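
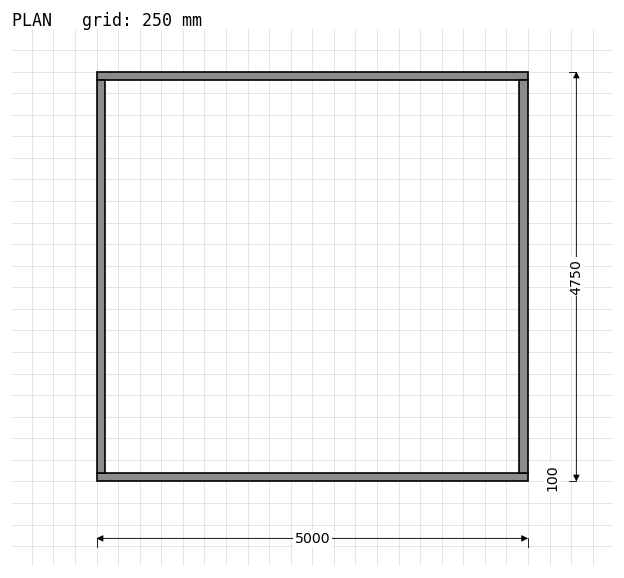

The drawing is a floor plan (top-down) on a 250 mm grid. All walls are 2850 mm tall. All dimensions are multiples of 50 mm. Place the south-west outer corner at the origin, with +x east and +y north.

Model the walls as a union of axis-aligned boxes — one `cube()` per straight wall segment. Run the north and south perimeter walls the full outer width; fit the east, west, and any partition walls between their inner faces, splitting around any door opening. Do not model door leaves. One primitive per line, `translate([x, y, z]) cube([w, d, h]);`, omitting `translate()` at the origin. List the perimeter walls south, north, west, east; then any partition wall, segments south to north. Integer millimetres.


cube([5000, 100, 2850]);
translate([0, 4650, 0]) cube([5000, 100, 2850]);
translate([0, 100, 0]) cube([100, 4550, 2850]);
translate([4900, 100, 0]) cube([100, 4550, 2850]);


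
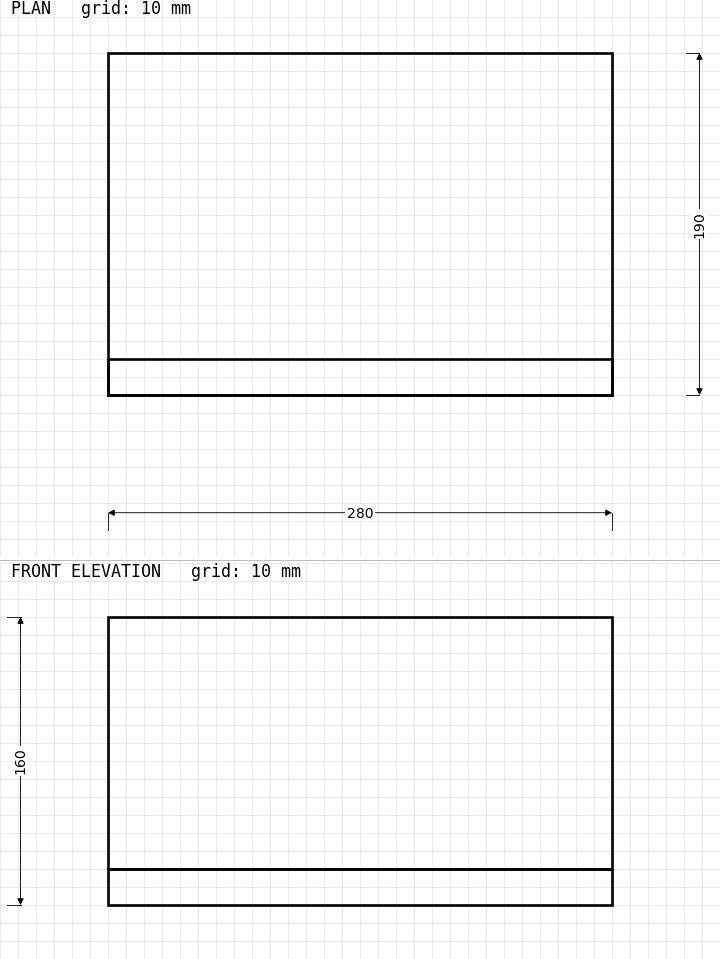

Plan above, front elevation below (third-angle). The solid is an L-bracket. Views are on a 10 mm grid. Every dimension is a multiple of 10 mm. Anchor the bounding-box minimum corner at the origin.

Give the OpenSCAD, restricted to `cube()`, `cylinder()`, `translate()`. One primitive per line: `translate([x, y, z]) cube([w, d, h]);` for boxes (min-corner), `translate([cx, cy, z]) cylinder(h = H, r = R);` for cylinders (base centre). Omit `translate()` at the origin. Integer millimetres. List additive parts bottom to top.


cube([280, 190, 20]);
translate([0, 0, 20]) cube([280, 20, 140]);


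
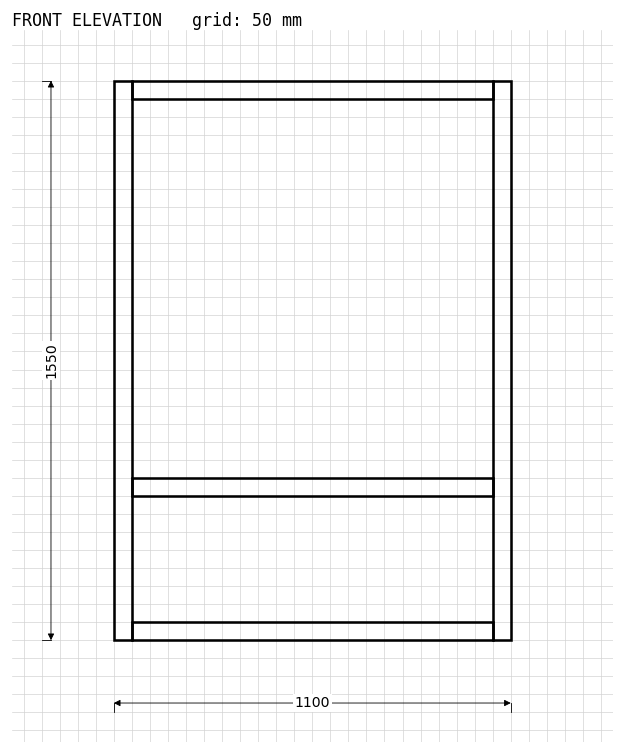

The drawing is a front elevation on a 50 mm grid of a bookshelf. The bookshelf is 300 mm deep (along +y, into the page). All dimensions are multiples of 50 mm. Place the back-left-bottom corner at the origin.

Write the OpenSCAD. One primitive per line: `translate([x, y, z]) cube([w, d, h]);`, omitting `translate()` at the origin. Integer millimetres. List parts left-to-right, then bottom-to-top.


cube([50, 300, 1550]);
translate([50, 0, 0]) cube([1000, 300, 50]);
translate([50, 0, 400]) cube([1000, 300, 50]);
translate([50, 0, 1500]) cube([1000, 300, 50]);
translate([1050, 0, 0]) cube([50, 300, 1550]);


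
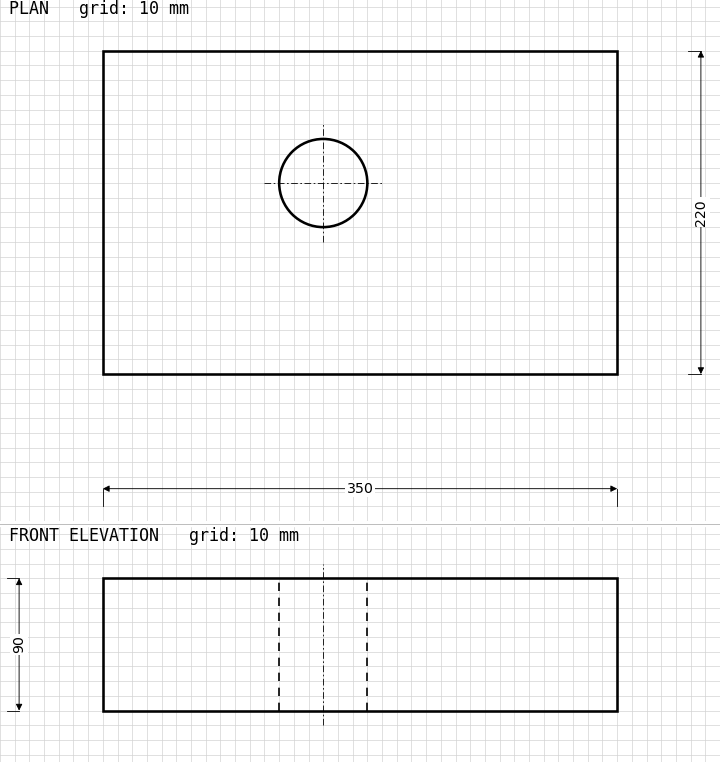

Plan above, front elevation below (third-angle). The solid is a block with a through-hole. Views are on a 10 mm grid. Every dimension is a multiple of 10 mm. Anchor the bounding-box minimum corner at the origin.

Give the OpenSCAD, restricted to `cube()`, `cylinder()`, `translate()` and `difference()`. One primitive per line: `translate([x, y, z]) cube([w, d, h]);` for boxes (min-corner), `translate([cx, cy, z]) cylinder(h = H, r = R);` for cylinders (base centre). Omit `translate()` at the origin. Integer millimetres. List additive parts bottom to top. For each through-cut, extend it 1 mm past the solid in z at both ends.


difference() {
  cube([350, 220, 90]);
  translate([150, 130, -1]) cylinder(h = 92, r = 30);
}


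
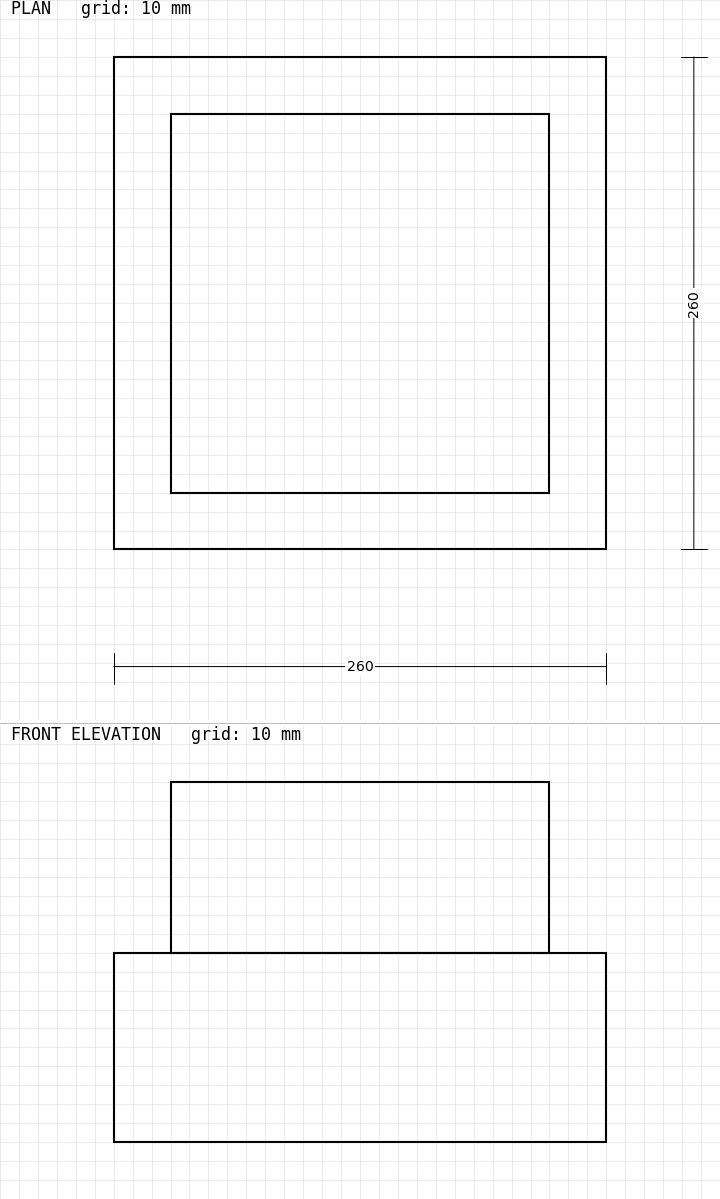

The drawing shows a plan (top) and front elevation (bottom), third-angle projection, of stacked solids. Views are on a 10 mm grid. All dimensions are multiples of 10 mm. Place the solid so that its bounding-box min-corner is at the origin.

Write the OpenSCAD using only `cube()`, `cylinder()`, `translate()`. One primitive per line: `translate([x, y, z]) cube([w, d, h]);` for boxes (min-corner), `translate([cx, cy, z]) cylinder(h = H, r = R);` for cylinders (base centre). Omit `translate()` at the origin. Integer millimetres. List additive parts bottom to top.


cube([260, 260, 100]);
translate([30, 30, 100]) cube([200, 200, 90]);


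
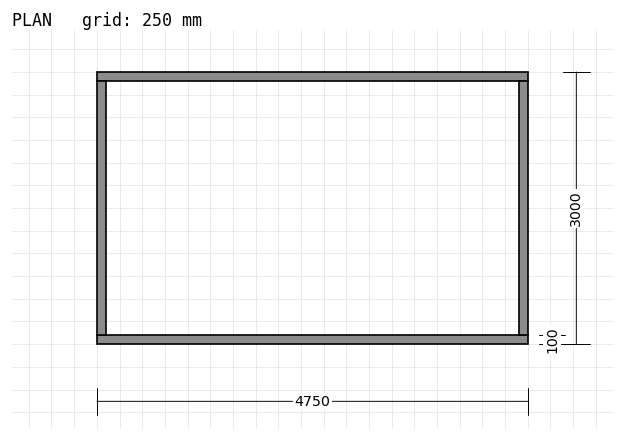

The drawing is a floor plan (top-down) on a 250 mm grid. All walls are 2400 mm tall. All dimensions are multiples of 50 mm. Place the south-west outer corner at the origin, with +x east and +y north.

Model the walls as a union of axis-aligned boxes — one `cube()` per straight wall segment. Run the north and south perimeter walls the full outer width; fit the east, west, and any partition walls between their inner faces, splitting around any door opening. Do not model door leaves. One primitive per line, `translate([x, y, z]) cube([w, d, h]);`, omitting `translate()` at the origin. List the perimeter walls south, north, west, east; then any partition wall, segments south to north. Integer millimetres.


cube([4750, 100, 2400]);
translate([0, 2900, 0]) cube([4750, 100, 2400]);
translate([0, 100, 0]) cube([100, 2800, 2400]);
translate([4650, 100, 0]) cube([100, 2800, 2400]);


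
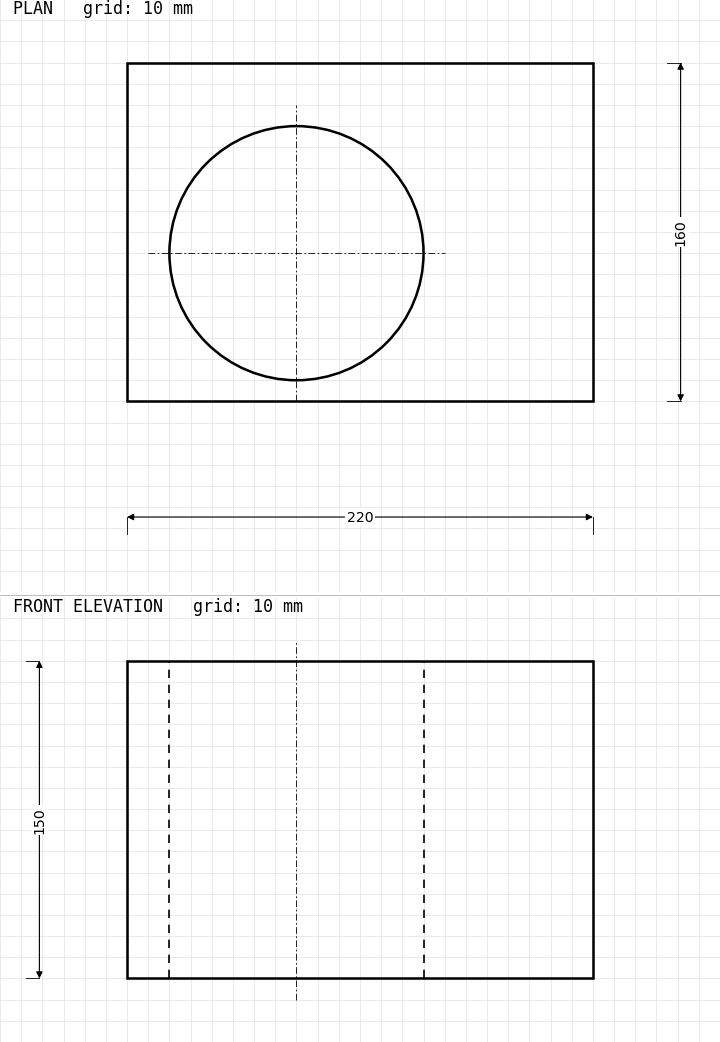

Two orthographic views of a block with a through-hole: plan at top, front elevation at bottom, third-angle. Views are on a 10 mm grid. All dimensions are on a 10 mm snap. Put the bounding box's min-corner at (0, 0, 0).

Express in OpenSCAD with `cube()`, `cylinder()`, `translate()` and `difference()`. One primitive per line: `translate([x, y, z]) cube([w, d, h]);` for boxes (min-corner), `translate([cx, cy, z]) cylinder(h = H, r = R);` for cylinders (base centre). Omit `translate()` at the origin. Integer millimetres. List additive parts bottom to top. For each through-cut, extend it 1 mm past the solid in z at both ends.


difference() {
  cube([220, 160, 150]);
  translate([80, 70, -1]) cylinder(h = 152, r = 60);
}


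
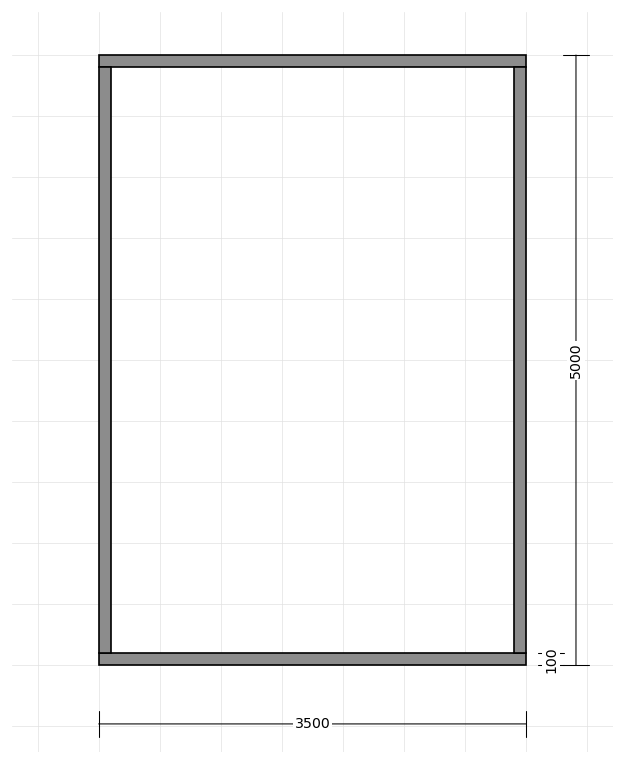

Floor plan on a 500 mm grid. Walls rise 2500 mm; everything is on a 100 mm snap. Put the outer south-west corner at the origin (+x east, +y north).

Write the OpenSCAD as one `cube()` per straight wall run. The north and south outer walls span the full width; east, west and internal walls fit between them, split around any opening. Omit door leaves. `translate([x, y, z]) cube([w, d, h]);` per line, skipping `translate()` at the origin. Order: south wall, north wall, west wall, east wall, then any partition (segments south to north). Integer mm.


cube([3500, 100, 2500]);
translate([0, 4900, 0]) cube([3500, 100, 2500]);
translate([0, 100, 0]) cube([100, 4800, 2500]);
translate([3400, 100, 0]) cube([100, 4800, 2500]);


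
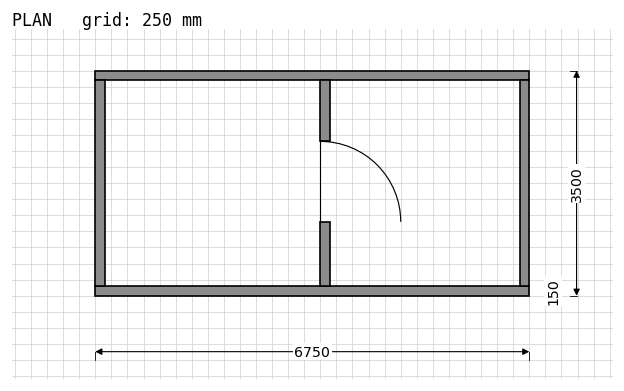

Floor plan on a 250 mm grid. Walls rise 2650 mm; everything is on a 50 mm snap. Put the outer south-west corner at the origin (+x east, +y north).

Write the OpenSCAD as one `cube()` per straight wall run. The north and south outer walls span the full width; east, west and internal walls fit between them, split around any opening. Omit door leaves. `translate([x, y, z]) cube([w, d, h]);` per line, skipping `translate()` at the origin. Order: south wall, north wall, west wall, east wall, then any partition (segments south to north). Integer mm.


cube([6750, 150, 2650]);
translate([0, 3350, 0]) cube([6750, 150, 2650]);
translate([0, 150, 0]) cube([150, 3200, 2650]);
translate([6600, 150, 0]) cube([150, 3200, 2650]);
translate([3500, 150, 0]) cube([150, 1000, 2650]);
translate([3500, 2400, 0]) cube([150, 950, 2650]);


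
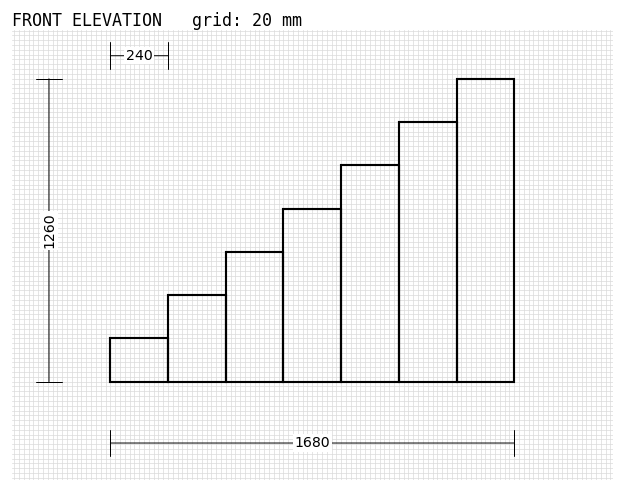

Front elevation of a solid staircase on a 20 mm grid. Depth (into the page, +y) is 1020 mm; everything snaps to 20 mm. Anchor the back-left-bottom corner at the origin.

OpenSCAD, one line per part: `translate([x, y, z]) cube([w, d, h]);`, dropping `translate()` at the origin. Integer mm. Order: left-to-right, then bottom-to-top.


cube([240, 1020, 180]);
translate([240, 0, 0]) cube([240, 1020, 360]);
translate([480, 0, 0]) cube([240, 1020, 540]);
translate([720, 0, 0]) cube([240, 1020, 720]);
translate([960, 0, 0]) cube([240, 1020, 900]);
translate([1200, 0, 0]) cube([240, 1020, 1080]);
translate([1440, 0, 0]) cube([240, 1020, 1260]);


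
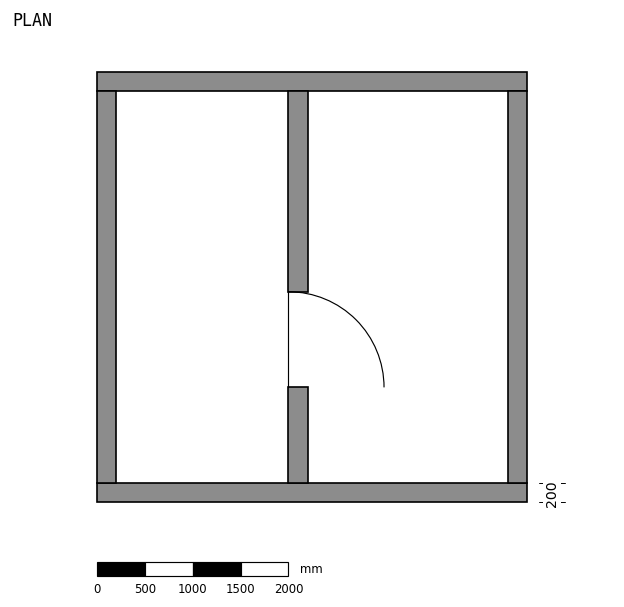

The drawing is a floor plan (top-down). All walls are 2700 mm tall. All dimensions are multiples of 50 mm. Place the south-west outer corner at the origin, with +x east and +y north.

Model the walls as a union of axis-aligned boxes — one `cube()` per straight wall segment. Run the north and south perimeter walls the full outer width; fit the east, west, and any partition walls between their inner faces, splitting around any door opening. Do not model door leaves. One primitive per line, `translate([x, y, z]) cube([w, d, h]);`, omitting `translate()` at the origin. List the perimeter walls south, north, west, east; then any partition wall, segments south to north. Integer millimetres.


cube([4500, 200, 2700]);
translate([0, 4300, 0]) cube([4500, 200, 2700]);
translate([0, 200, 0]) cube([200, 4100, 2700]);
translate([4300, 200, 0]) cube([200, 4100, 2700]);
translate([2000, 200, 0]) cube([200, 1000, 2700]);
translate([2000, 2200, 0]) cube([200, 2100, 2700]);


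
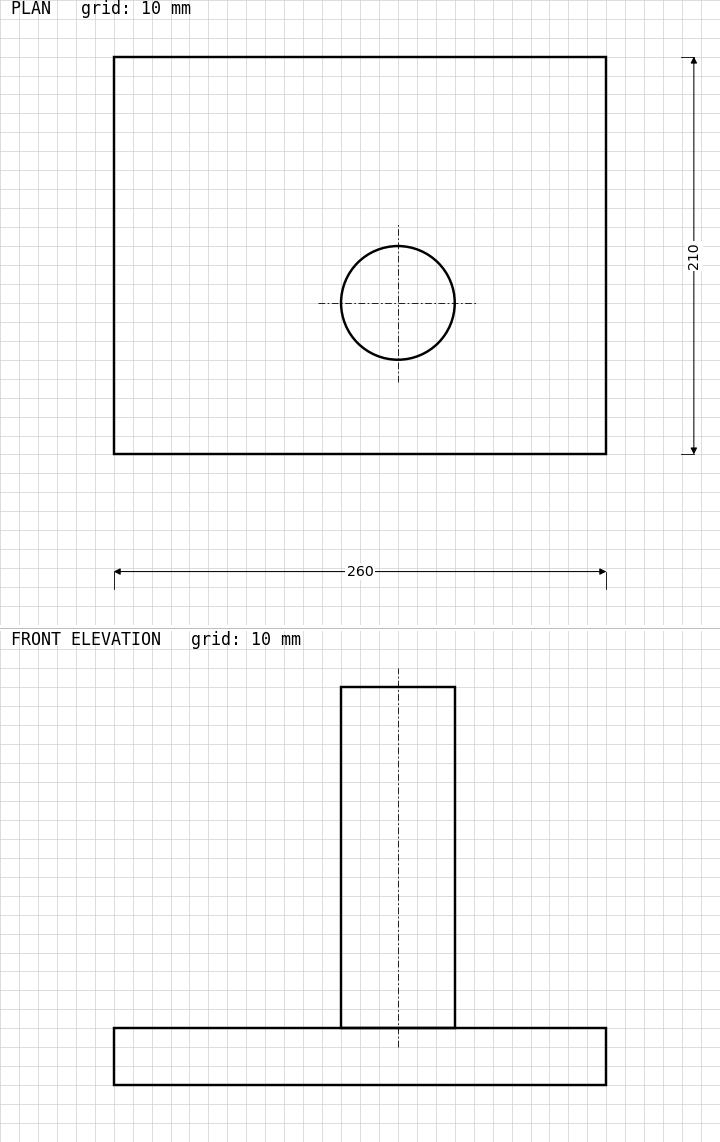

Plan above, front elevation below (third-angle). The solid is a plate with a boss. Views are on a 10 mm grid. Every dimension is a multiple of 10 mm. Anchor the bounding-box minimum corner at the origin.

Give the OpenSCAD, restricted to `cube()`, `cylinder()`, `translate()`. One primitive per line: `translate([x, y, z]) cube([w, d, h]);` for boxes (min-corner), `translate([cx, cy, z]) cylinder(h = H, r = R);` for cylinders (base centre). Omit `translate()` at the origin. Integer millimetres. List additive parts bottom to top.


cube([260, 210, 30]);
translate([150, 80, 30]) cylinder(h = 180, r = 30);


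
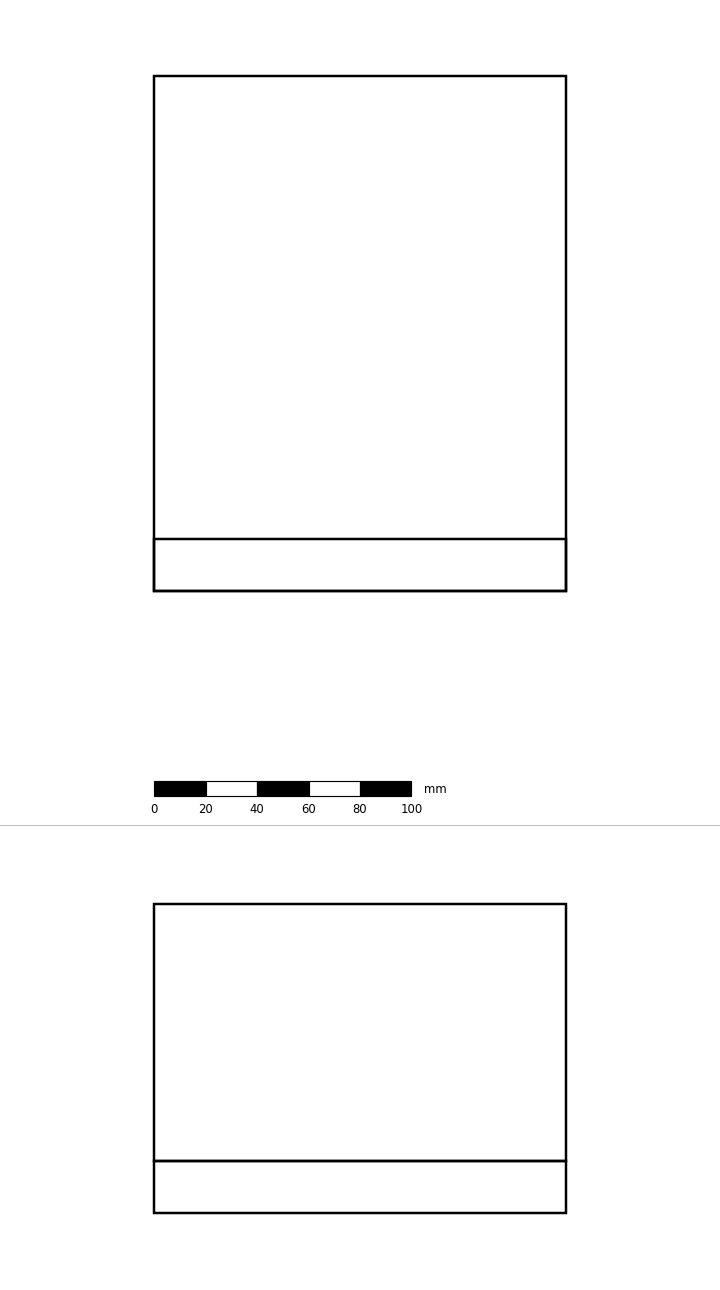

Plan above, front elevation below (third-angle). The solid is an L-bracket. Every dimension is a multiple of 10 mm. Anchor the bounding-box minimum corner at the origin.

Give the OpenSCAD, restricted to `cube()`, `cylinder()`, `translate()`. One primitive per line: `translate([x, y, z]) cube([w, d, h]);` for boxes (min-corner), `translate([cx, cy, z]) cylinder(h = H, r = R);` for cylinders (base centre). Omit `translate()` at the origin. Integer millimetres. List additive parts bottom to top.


cube([160, 200, 20]);
translate([0, 0, 20]) cube([160, 20, 100]);


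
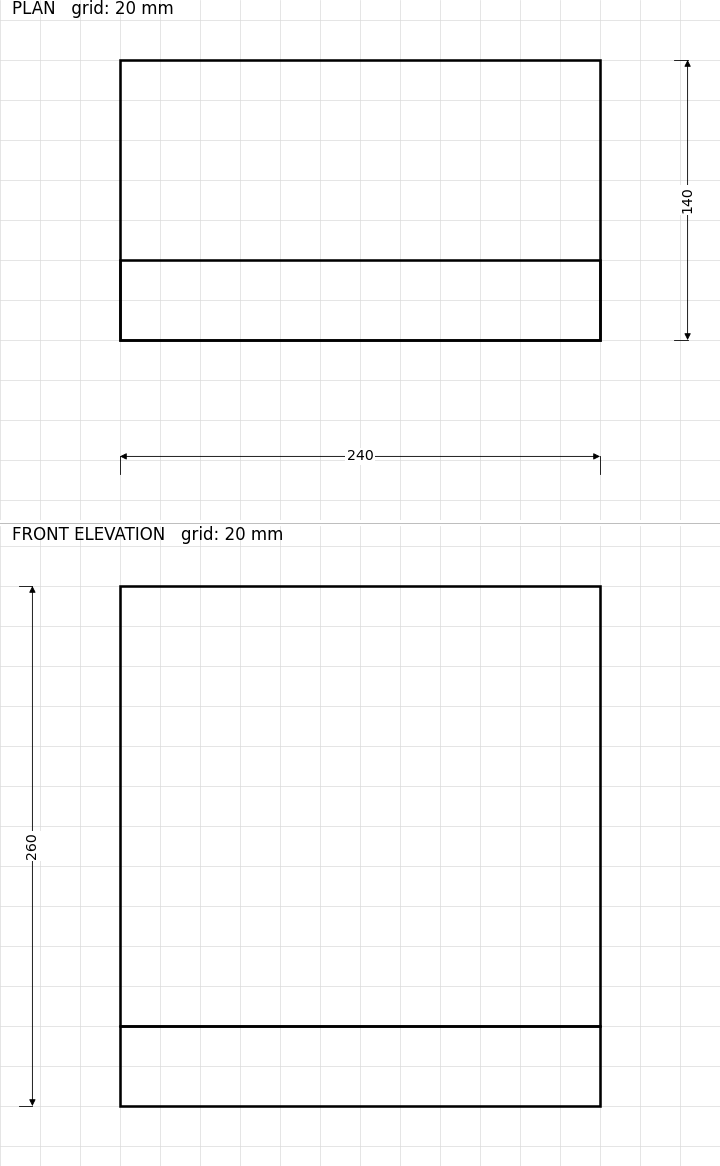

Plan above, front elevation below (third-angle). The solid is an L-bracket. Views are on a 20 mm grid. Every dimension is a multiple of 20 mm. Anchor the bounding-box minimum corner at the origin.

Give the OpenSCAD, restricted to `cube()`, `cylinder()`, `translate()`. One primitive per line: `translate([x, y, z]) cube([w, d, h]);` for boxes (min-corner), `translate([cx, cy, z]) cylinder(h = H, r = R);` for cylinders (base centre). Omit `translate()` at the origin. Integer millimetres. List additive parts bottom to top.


cube([240, 140, 40]);
translate([0, 0, 40]) cube([240, 40, 220]);


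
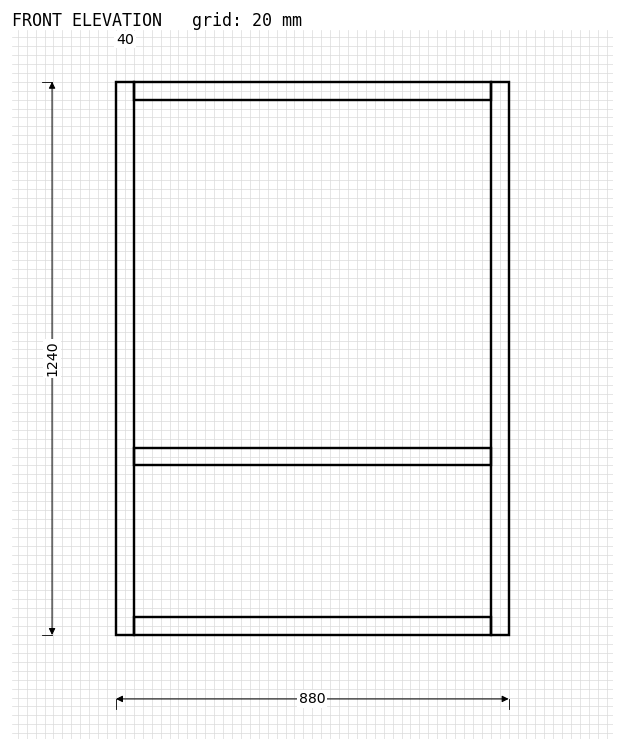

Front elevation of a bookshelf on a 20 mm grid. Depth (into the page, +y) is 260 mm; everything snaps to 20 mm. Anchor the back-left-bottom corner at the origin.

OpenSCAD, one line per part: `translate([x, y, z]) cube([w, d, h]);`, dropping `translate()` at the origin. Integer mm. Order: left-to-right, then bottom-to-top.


cube([40, 260, 1240]);
translate([40, 0, 0]) cube([800, 260, 40]);
translate([40, 0, 380]) cube([800, 260, 40]);
translate([40, 0, 1200]) cube([800, 260, 40]);
translate([840, 0, 0]) cube([40, 260, 1240]);


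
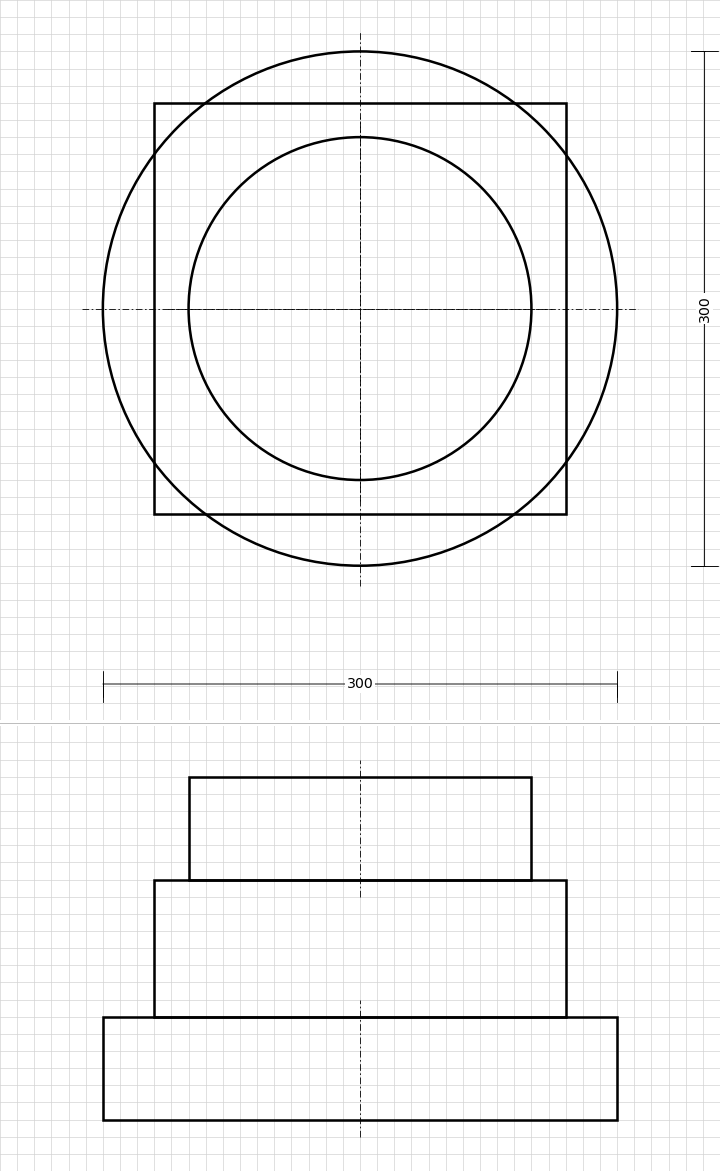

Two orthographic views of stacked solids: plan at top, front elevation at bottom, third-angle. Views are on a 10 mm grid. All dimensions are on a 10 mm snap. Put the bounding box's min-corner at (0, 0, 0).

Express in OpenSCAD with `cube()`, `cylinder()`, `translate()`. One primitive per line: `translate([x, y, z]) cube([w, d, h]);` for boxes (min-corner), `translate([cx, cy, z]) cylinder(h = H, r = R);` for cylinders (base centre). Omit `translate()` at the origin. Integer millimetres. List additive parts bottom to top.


translate([150, 150, 0]) cylinder(h = 60, r = 150);
translate([30, 30, 60]) cube([240, 240, 80]);
translate([150, 150, 140]) cylinder(h = 60, r = 100);


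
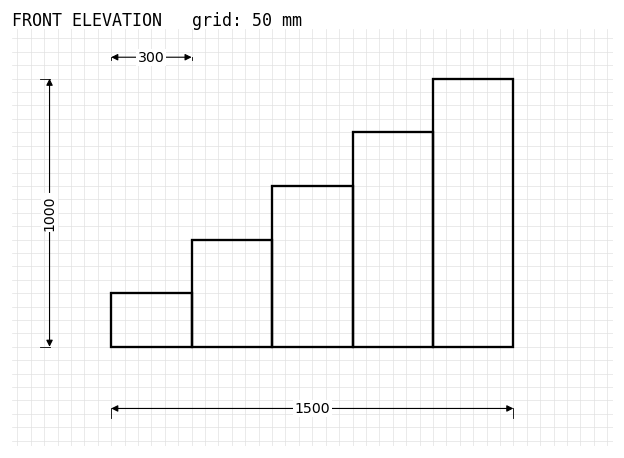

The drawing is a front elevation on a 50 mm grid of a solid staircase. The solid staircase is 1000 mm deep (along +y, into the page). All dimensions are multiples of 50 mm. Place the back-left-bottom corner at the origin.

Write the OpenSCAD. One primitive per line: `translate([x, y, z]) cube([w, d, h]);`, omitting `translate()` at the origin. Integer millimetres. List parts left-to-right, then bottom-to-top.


cube([300, 1000, 200]);
translate([300, 0, 0]) cube([300, 1000, 400]);
translate([600, 0, 0]) cube([300, 1000, 600]);
translate([900, 0, 0]) cube([300, 1000, 800]);
translate([1200, 0, 0]) cube([300, 1000, 1000]);


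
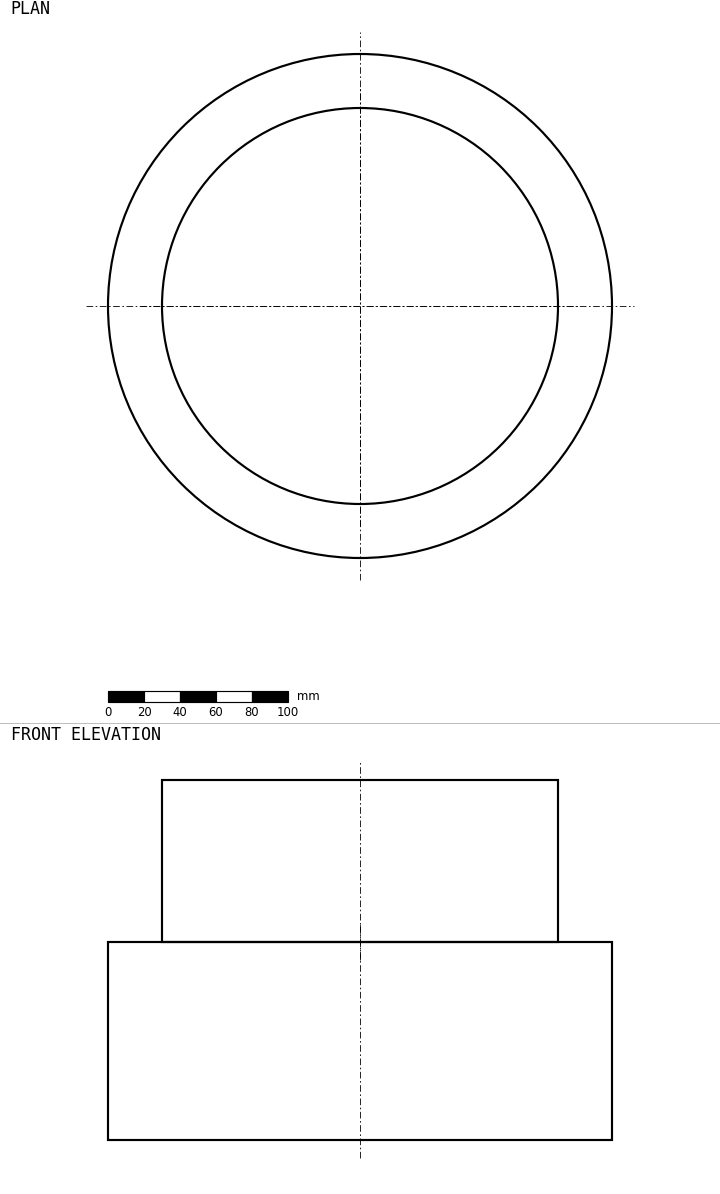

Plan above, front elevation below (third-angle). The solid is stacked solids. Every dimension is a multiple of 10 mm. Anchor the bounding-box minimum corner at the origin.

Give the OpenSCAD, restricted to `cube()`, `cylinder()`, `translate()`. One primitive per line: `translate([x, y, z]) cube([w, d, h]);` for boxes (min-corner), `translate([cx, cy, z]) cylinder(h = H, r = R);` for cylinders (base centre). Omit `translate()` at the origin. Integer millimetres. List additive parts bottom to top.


translate([140, 140, 0]) cylinder(h = 110, r = 140);
translate([140, 140, 110]) cylinder(h = 90, r = 110);


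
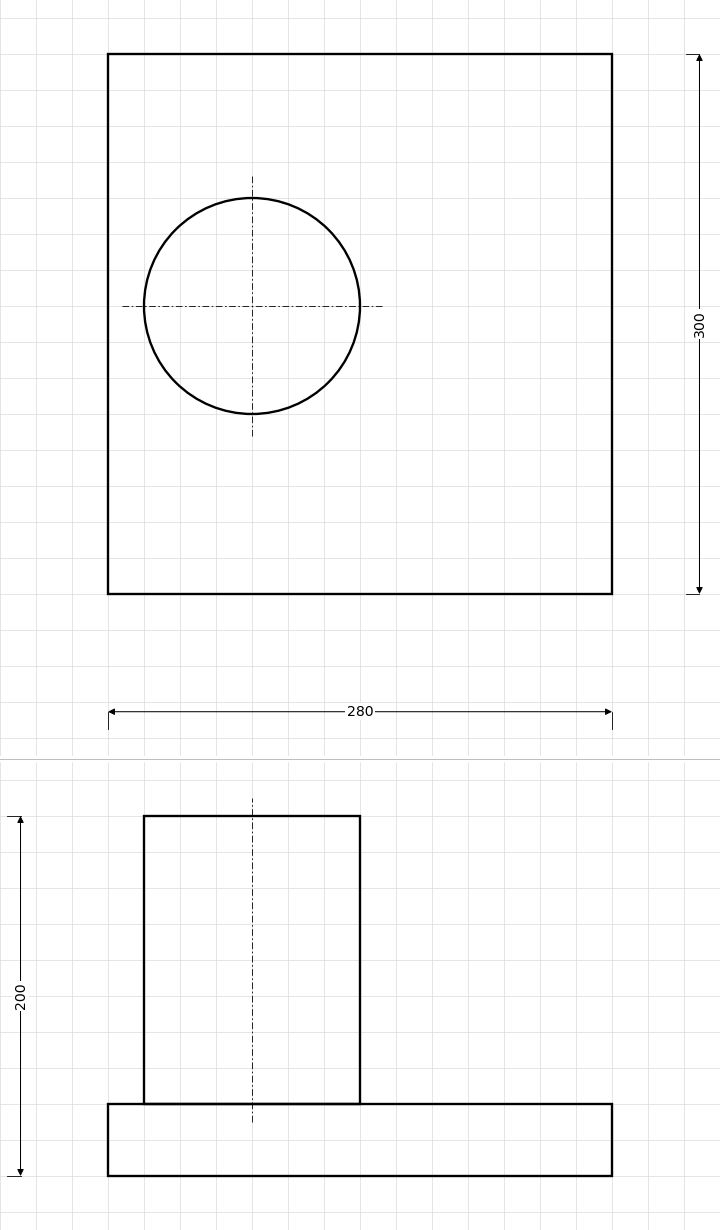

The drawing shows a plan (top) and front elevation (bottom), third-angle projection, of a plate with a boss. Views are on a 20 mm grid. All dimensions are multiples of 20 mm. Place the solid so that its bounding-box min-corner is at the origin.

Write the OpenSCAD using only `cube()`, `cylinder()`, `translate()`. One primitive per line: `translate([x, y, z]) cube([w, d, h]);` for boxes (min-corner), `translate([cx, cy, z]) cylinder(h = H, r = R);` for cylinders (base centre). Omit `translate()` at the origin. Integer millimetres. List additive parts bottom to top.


cube([280, 300, 40]);
translate([80, 160, 40]) cylinder(h = 160, r = 60);


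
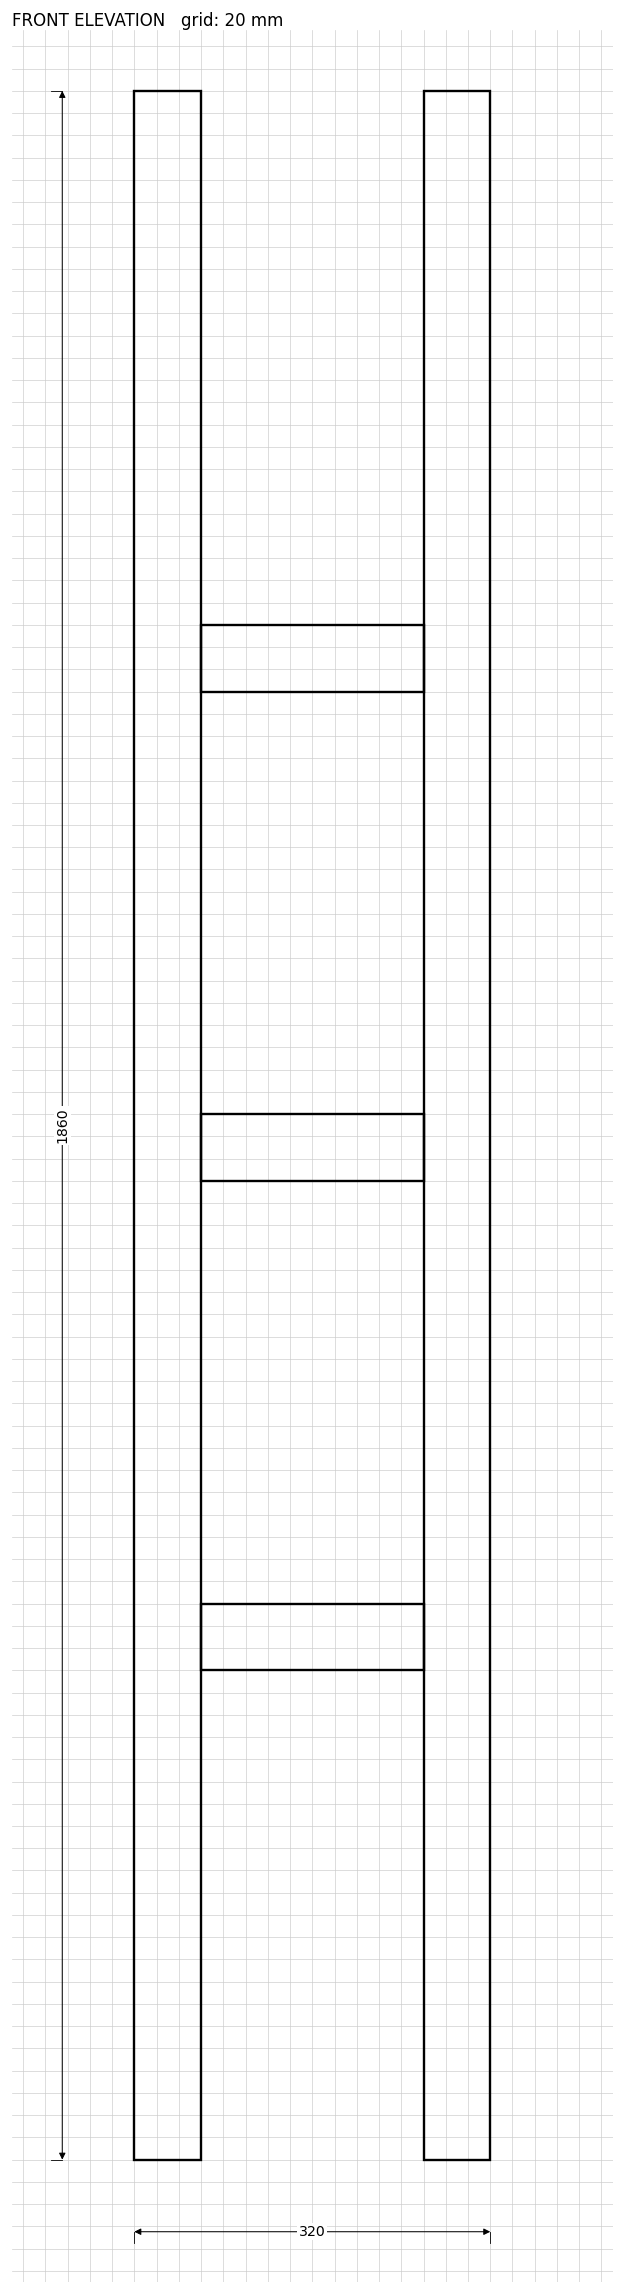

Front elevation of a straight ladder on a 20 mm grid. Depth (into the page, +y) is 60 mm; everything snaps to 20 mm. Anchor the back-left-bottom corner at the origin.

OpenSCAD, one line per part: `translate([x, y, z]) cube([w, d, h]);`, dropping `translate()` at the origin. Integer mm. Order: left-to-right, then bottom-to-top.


cube([60, 60, 1860]);
translate([60, 0, 440]) cube([200, 60, 60]);
translate([60, 0, 880]) cube([200, 60, 60]);
translate([60, 0, 1320]) cube([200, 60, 60]);
translate([260, 0, 0]) cube([60, 60, 1860]);


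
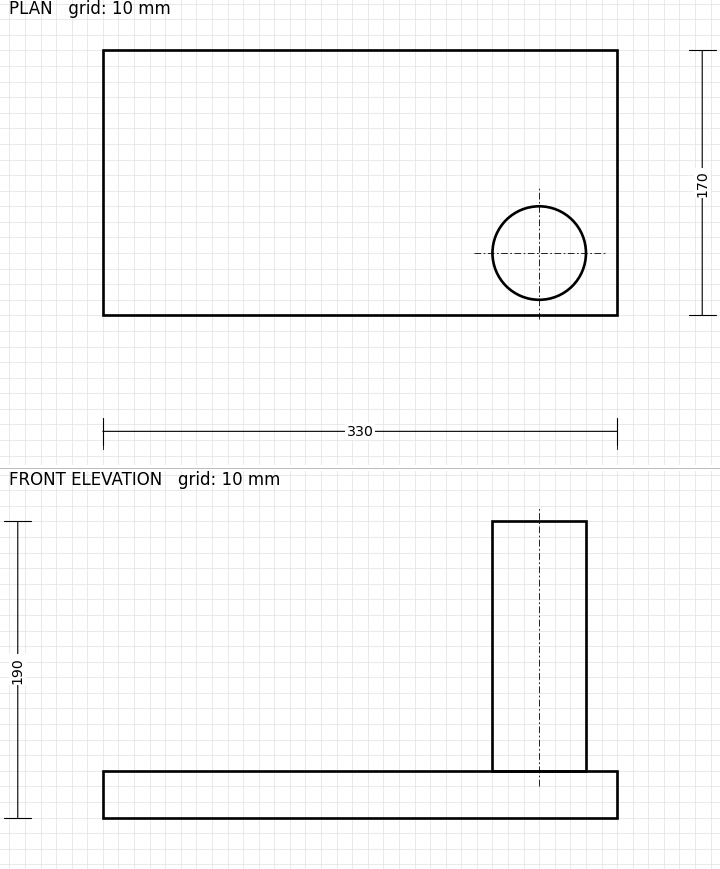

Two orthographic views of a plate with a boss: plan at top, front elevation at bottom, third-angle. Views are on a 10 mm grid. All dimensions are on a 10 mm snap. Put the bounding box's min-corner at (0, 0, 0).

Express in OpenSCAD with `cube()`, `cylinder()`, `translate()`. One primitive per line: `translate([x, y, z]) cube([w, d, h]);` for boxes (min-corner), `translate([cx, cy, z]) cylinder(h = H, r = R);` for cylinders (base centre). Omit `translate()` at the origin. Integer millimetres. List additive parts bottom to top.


cube([330, 170, 30]);
translate([280, 40, 30]) cylinder(h = 160, r = 30);


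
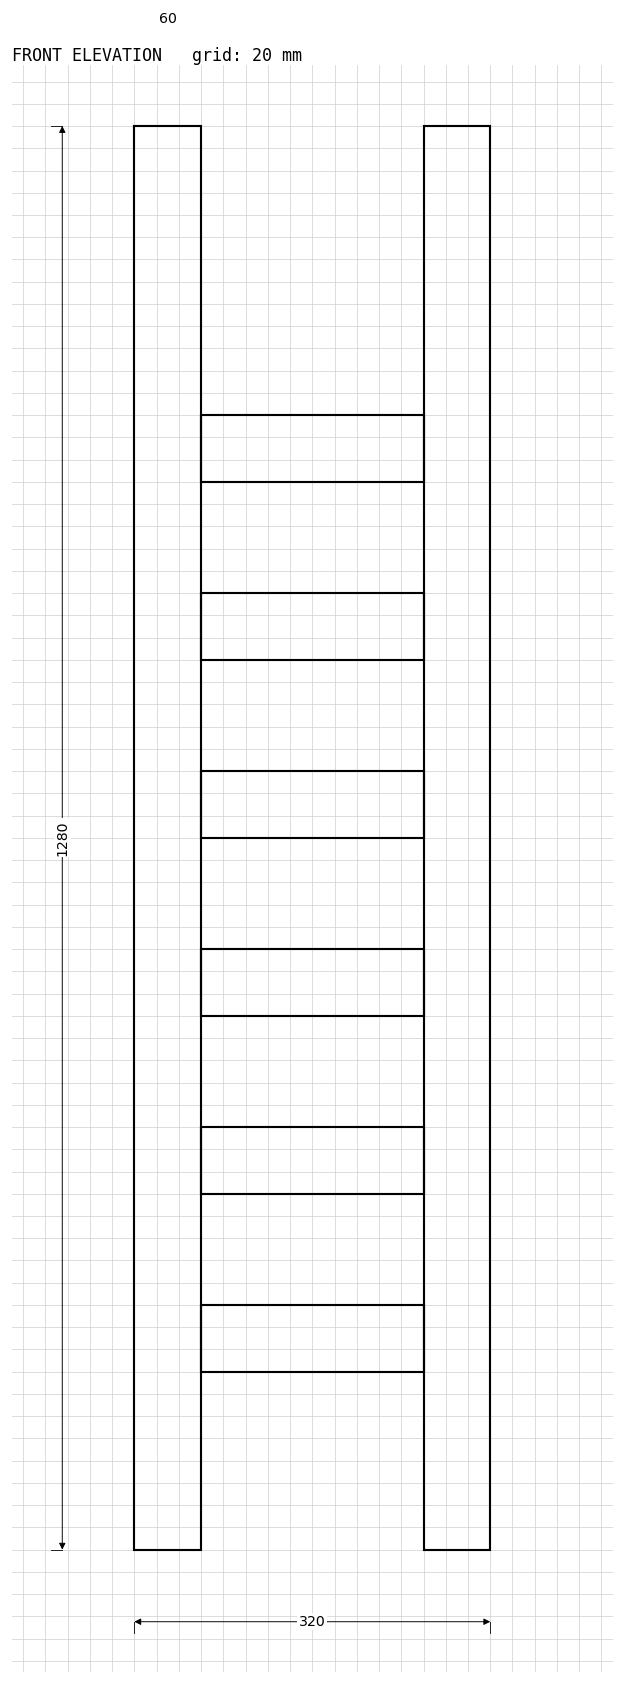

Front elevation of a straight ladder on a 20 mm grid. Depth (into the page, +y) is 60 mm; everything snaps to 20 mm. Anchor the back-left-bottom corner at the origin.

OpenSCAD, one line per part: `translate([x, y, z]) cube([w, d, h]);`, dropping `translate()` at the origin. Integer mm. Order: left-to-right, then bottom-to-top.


cube([60, 60, 1280]);
translate([60, 0, 160]) cube([200, 60, 60]);
translate([60, 0, 320]) cube([200, 60, 60]);
translate([60, 0, 480]) cube([200, 60, 60]);
translate([60, 0, 640]) cube([200, 60, 60]);
translate([60, 0, 800]) cube([200, 60, 60]);
translate([60, 0, 960]) cube([200, 60, 60]);
translate([260, 0, 0]) cube([60, 60, 1280]);


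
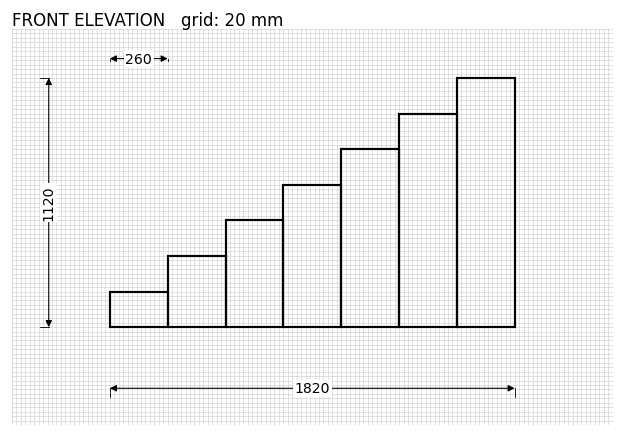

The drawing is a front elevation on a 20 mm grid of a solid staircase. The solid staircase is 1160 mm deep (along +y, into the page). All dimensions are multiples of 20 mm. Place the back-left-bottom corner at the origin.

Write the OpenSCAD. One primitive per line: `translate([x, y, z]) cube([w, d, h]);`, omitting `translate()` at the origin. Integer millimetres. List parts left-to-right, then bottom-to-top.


cube([260, 1160, 160]);
translate([260, 0, 0]) cube([260, 1160, 320]);
translate([520, 0, 0]) cube([260, 1160, 480]);
translate([780, 0, 0]) cube([260, 1160, 640]);
translate([1040, 0, 0]) cube([260, 1160, 800]);
translate([1300, 0, 0]) cube([260, 1160, 960]);
translate([1560, 0, 0]) cube([260, 1160, 1120]);


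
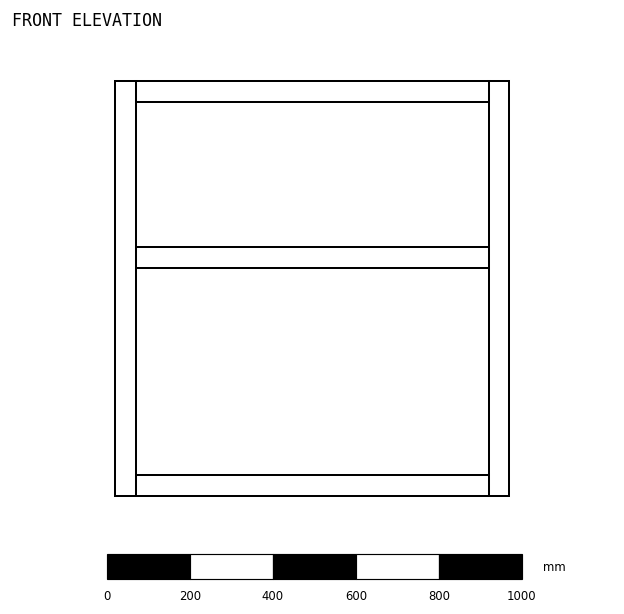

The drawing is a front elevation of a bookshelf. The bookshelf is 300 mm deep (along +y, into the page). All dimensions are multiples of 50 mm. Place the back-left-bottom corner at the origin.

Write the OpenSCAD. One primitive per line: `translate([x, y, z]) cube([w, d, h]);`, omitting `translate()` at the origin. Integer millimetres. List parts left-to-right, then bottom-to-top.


cube([50, 300, 1000]);
translate([50, 0, 0]) cube([850, 300, 50]);
translate([50, 0, 550]) cube([850, 300, 50]);
translate([50, 0, 950]) cube([850, 300, 50]);
translate([900, 0, 0]) cube([50, 300, 1000]);


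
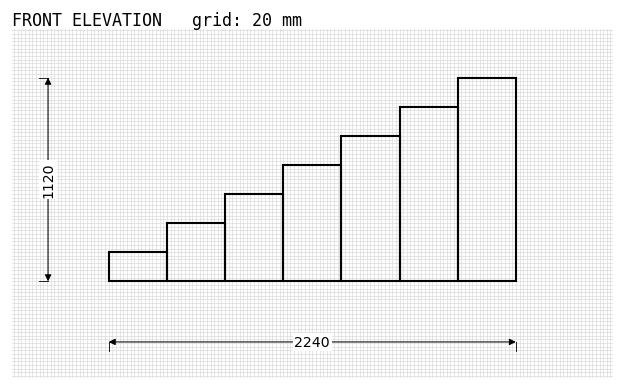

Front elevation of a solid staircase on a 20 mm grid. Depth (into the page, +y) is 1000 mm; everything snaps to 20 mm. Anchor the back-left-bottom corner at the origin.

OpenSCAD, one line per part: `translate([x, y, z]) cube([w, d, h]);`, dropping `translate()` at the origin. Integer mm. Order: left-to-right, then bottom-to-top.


cube([320, 1000, 160]);
translate([320, 0, 0]) cube([320, 1000, 320]);
translate([640, 0, 0]) cube([320, 1000, 480]);
translate([960, 0, 0]) cube([320, 1000, 640]);
translate([1280, 0, 0]) cube([320, 1000, 800]);
translate([1600, 0, 0]) cube([320, 1000, 960]);
translate([1920, 0, 0]) cube([320, 1000, 1120]);


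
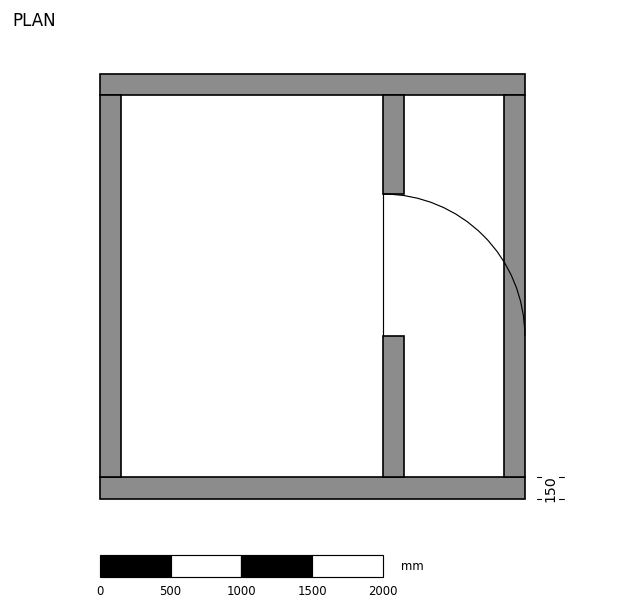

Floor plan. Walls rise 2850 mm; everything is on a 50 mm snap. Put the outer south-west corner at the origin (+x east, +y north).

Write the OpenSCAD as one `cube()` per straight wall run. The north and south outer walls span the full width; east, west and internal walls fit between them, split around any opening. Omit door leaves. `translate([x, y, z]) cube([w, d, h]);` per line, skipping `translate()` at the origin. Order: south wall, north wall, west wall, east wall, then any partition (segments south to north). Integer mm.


cube([3000, 150, 2850]);
translate([0, 2850, 0]) cube([3000, 150, 2850]);
translate([0, 150, 0]) cube([150, 2700, 2850]);
translate([2850, 150, 0]) cube([150, 2700, 2850]);
translate([2000, 150, 0]) cube([150, 1000, 2850]);
translate([2000, 2150, 0]) cube([150, 700, 2850]);


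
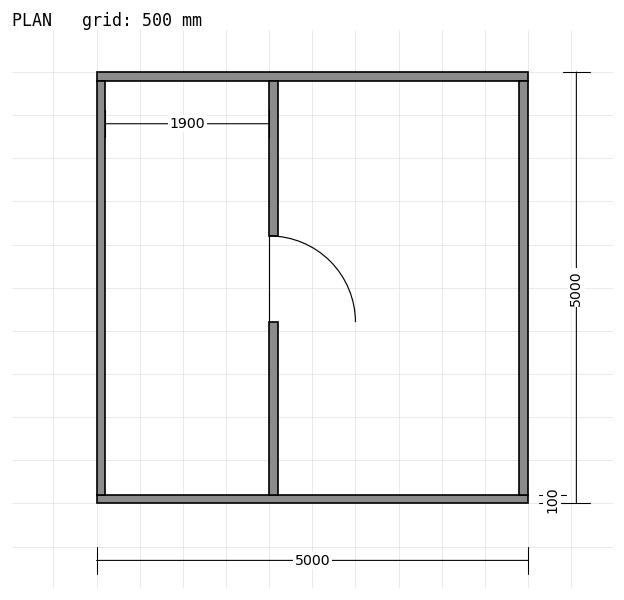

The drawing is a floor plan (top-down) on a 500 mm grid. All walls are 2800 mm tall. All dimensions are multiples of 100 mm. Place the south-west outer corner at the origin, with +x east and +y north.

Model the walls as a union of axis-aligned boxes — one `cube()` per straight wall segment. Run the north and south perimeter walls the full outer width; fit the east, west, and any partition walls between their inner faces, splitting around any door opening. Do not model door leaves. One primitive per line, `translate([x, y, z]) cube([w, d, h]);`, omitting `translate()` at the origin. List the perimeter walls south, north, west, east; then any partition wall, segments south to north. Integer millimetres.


cube([5000, 100, 2800]);
translate([0, 4900, 0]) cube([5000, 100, 2800]);
translate([0, 100, 0]) cube([100, 4800, 2800]);
translate([4900, 100, 0]) cube([100, 4800, 2800]);
translate([2000, 100, 0]) cube([100, 2000, 2800]);
translate([2000, 3100, 0]) cube([100, 1800, 2800]);


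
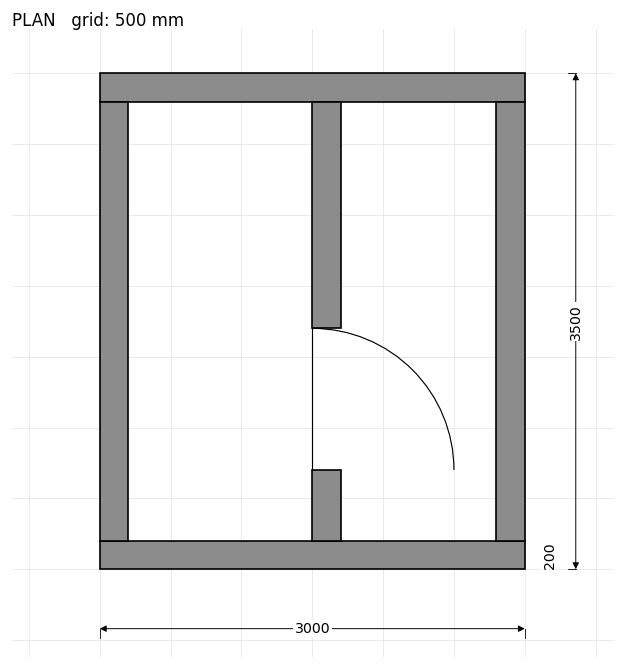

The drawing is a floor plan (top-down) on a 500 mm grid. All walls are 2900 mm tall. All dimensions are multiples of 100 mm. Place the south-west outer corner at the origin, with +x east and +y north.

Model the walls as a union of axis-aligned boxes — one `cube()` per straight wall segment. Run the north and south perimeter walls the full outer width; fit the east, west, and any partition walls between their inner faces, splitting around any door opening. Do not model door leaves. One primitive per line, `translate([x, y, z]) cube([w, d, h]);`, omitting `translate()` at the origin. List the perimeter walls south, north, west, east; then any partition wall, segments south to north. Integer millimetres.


cube([3000, 200, 2900]);
translate([0, 3300, 0]) cube([3000, 200, 2900]);
translate([0, 200, 0]) cube([200, 3100, 2900]);
translate([2800, 200, 0]) cube([200, 3100, 2900]);
translate([1500, 200, 0]) cube([200, 500, 2900]);
translate([1500, 1700, 0]) cube([200, 1600, 2900]);


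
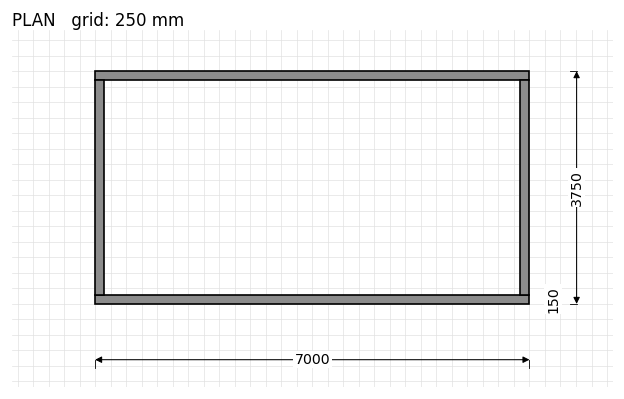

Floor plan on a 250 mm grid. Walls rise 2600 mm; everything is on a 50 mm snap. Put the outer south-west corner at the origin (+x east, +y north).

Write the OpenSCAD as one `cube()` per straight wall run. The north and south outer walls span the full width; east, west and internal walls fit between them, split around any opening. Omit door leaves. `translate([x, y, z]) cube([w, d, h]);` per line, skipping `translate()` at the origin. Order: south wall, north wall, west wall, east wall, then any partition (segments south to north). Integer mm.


cube([7000, 150, 2600]);
translate([0, 3600, 0]) cube([7000, 150, 2600]);
translate([0, 150, 0]) cube([150, 3450, 2600]);
translate([6850, 150, 0]) cube([150, 3450, 2600]);


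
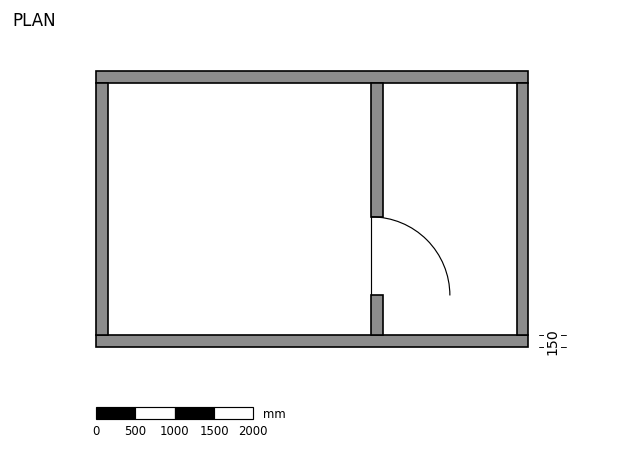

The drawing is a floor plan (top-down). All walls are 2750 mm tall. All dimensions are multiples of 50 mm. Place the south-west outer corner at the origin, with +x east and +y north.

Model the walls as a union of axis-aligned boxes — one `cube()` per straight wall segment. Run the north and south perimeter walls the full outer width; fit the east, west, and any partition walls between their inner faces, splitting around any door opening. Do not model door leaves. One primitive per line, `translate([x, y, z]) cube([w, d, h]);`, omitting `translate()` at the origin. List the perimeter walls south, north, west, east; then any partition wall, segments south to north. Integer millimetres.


cube([5500, 150, 2750]);
translate([0, 3350, 0]) cube([5500, 150, 2750]);
translate([0, 150, 0]) cube([150, 3200, 2750]);
translate([5350, 150, 0]) cube([150, 3200, 2750]);
translate([3500, 150, 0]) cube([150, 500, 2750]);
translate([3500, 1650, 0]) cube([150, 1700, 2750]);


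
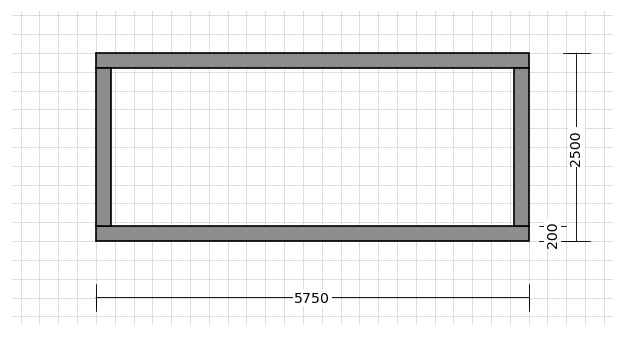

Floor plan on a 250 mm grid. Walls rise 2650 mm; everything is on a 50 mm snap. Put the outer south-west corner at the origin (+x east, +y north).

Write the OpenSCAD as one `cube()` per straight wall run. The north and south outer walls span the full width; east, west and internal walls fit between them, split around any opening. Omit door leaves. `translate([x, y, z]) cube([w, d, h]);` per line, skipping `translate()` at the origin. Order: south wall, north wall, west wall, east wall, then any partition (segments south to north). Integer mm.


cube([5750, 200, 2650]);
translate([0, 2300, 0]) cube([5750, 200, 2650]);
translate([0, 200, 0]) cube([200, 2100, 2650]);
translate([5550, 200, 0]) cube([200, 2100, 2650]);


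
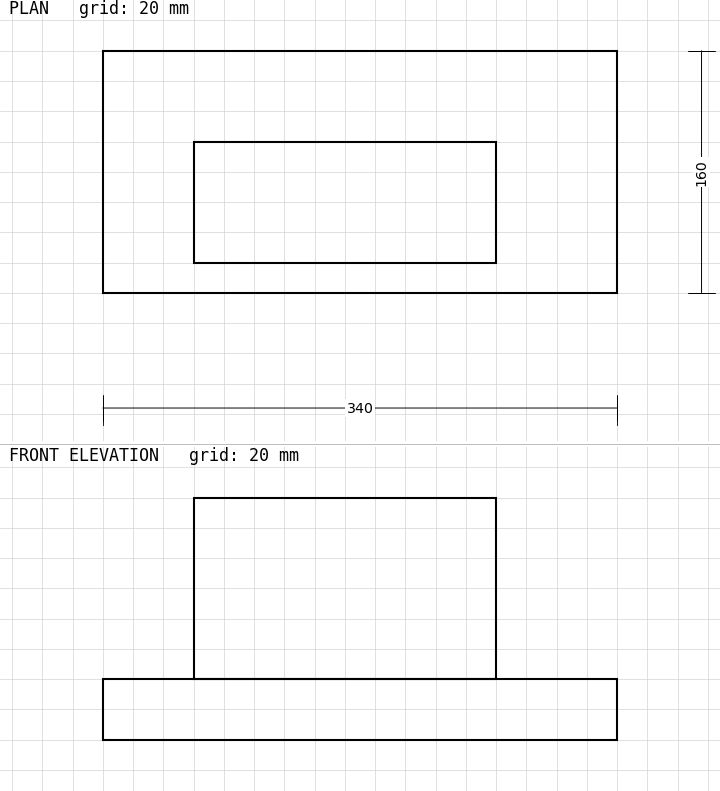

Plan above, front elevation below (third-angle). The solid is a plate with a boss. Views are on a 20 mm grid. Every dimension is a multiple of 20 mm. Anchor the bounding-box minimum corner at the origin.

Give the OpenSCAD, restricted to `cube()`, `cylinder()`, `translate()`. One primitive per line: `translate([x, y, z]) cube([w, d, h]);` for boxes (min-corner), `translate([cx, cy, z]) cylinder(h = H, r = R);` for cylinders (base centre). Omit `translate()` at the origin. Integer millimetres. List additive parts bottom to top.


cube([340, 160, 40]);
translate([60, 20, 40]) cube([200, 80, 120]);


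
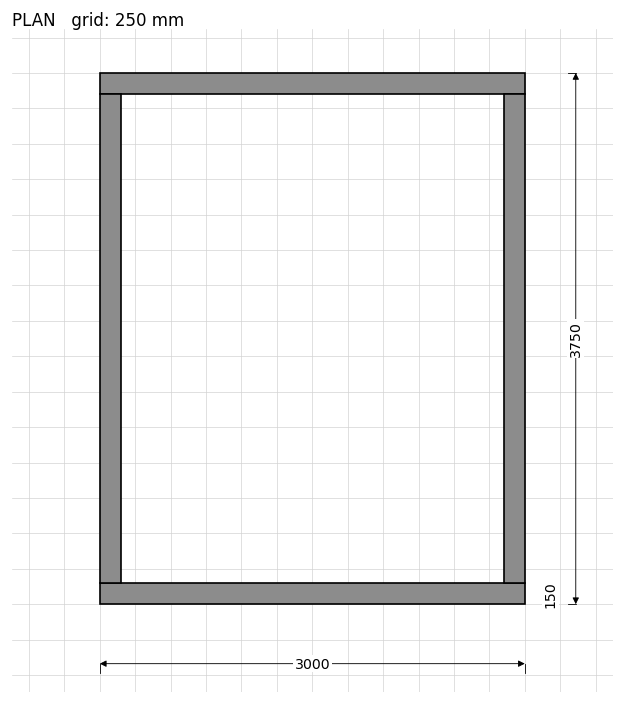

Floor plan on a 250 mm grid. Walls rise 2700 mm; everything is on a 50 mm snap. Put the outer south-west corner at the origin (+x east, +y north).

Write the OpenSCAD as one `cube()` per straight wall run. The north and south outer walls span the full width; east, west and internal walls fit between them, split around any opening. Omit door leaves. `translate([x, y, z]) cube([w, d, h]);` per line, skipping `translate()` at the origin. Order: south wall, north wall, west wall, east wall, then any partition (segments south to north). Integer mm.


cube([3000, 150, 2700]);
translate([0, 3600, 0]) cube([3000, 150, 2700]);
translate([0, 150, 0]) cube([150, 3450, 2700]);
translate([2850, 150, 0]) cube([150, 3450, 2700]);


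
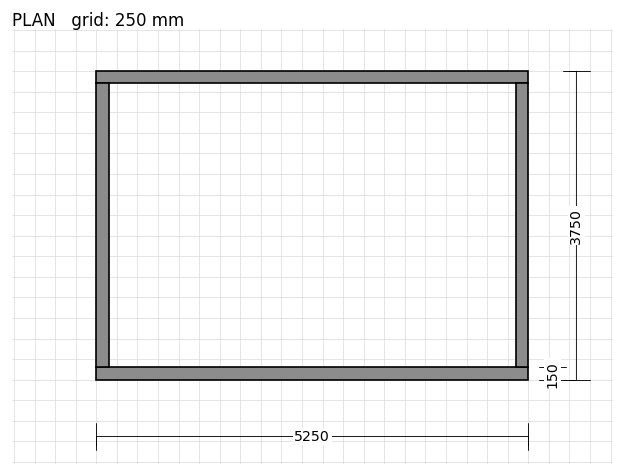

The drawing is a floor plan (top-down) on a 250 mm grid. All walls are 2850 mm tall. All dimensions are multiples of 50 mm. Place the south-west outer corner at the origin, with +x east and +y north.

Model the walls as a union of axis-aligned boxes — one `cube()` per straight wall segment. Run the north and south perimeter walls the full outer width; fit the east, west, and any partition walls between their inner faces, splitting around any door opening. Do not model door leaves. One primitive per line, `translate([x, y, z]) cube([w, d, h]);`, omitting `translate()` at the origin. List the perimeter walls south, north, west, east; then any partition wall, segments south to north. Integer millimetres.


cube([5250, 150, 2850]);
translate([0, 3600, 0]) cube([5250, 150, 2850]);
translate([0, 150, 0]) cube([150, 3450, 2850]);
translate([5100, 150, 0]) cube([150, 3450, 2850]);


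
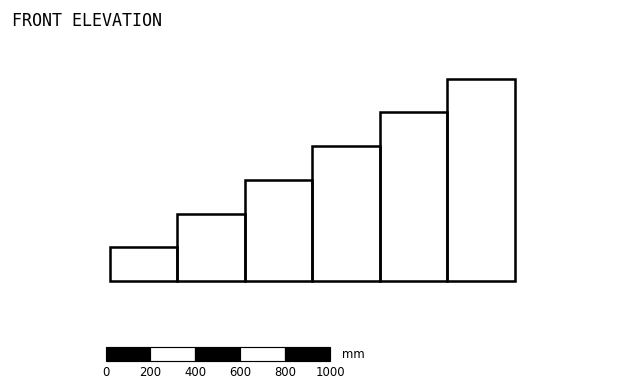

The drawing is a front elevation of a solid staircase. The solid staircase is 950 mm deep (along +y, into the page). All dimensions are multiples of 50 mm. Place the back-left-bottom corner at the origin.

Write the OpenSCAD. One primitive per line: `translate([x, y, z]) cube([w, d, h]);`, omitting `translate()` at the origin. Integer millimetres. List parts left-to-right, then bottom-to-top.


cube([300, 950, 150]);
translate([300, 0, 0]) cube([300, 950, 300]);
translate([600, 0, 0]) cube([300, 950, 450]);
translate([900, 0, 0]) cube([300, 950, 600]);
translate([1200, 0, 0]) cube([300, 950, 750]);
translate([1500, 0, 0]) cube([300, 950, 900]);


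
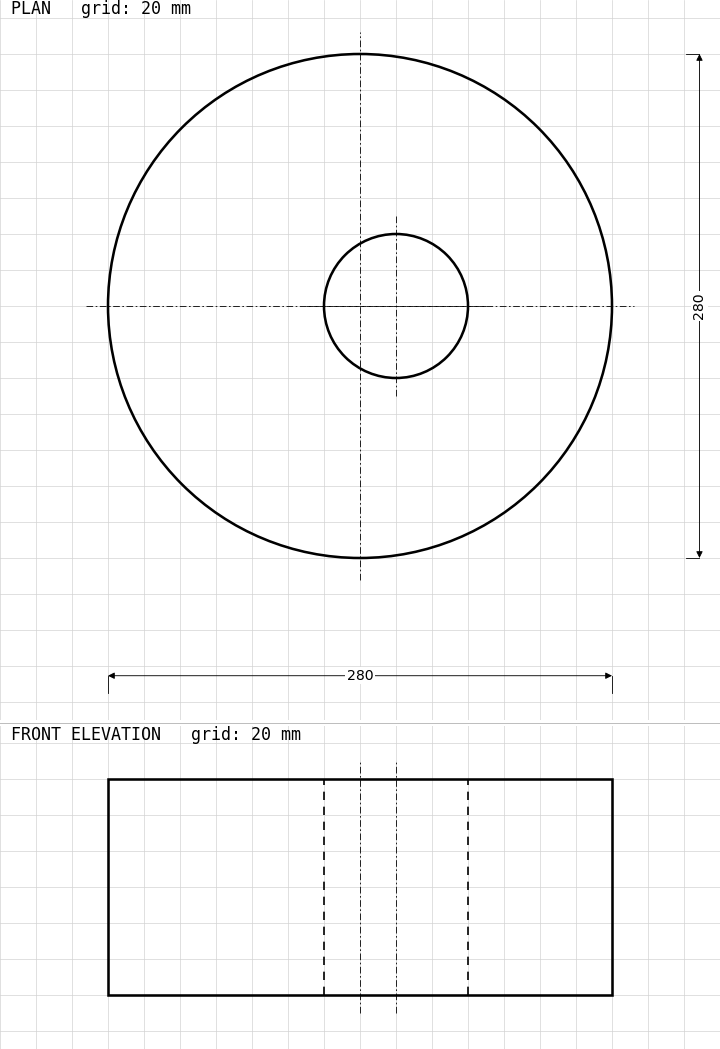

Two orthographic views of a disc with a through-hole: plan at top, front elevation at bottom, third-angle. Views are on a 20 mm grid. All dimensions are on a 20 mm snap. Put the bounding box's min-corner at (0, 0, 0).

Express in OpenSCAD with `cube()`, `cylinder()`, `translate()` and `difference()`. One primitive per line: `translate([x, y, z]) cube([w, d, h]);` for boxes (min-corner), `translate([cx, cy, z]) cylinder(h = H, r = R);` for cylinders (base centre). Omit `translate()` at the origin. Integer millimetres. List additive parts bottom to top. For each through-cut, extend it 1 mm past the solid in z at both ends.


difference() {
  translate([140, 140, 0]) cylinder(h = 120, r = 140);
  translate([160, 140, -1]) cylinder(h = 122, r = 40);
}


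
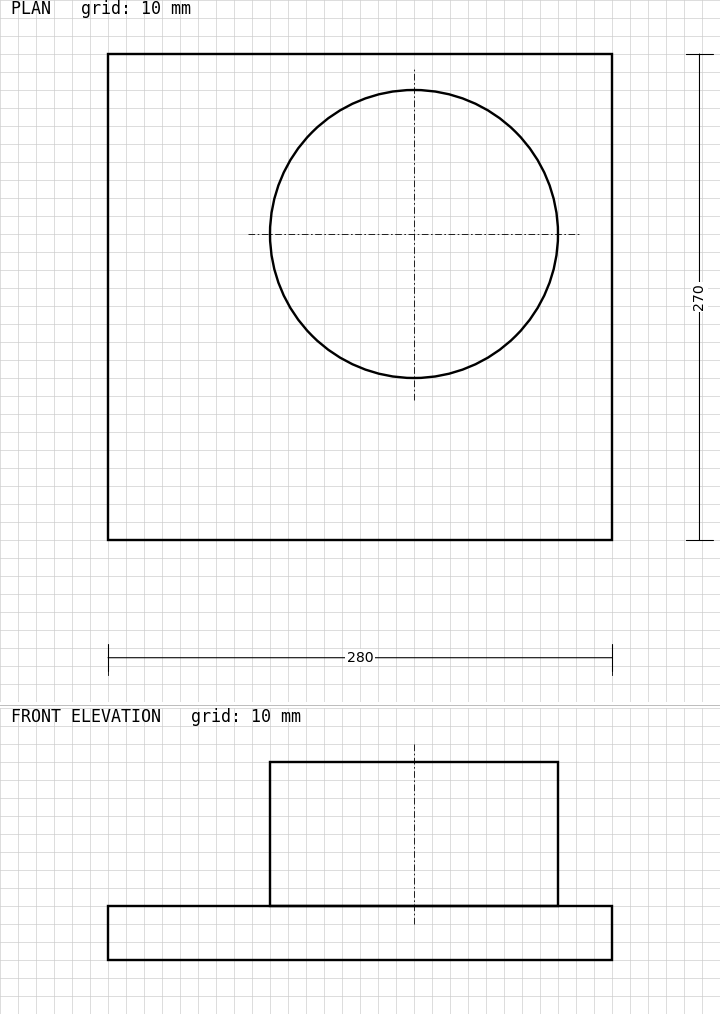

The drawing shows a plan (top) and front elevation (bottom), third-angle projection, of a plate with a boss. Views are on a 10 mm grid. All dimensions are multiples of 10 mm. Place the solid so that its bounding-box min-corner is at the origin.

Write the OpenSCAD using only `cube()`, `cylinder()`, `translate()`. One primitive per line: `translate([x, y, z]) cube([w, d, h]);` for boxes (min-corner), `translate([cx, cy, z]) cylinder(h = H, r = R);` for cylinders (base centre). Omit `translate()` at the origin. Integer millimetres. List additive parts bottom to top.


cube([280, 270, 30]);
translate([170, 170, 30]) cylinder(h = 80, r = 80);


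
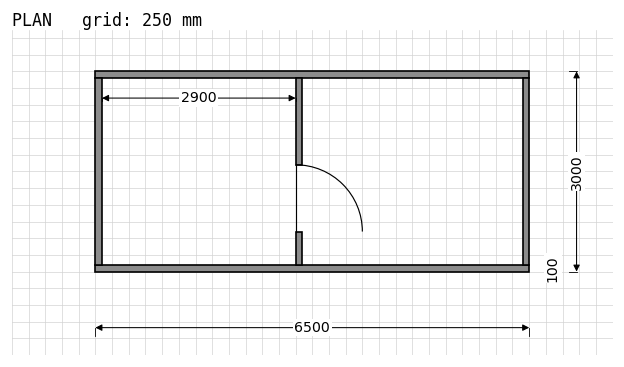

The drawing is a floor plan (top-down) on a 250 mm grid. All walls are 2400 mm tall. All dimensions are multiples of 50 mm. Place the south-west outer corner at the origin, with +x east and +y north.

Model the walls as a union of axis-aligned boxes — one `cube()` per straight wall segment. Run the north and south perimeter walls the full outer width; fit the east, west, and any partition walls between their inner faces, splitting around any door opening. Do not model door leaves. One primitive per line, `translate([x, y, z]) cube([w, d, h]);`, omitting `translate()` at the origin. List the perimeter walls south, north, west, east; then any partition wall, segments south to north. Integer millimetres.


cube([6500, 100, 2400]);
translate([0, 2900, 0]) cube([6500, 100, 2400]);
translate([0, 100, 0]) cube([100, 2800, 2400]);
translate([6400, 100, 0]) cube([100, 2800, 2400]);
translate([3000, 100, 0]) cube([100, 500, 2400]);
translate([3000, 1600, 0]) cube([100, 1300, 2400]);


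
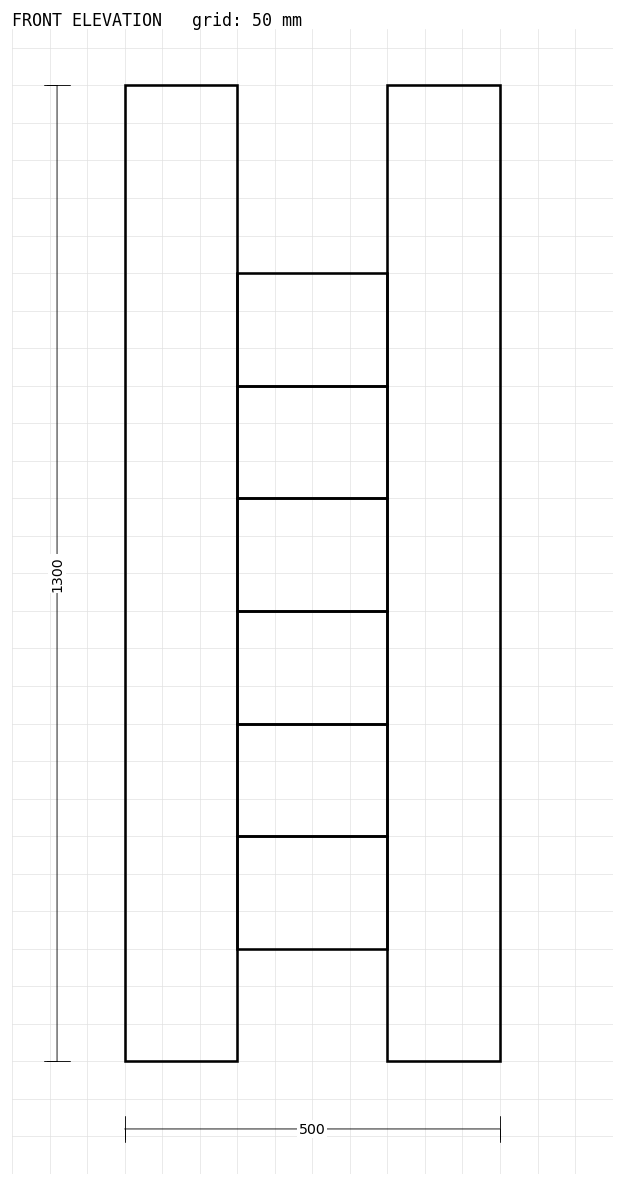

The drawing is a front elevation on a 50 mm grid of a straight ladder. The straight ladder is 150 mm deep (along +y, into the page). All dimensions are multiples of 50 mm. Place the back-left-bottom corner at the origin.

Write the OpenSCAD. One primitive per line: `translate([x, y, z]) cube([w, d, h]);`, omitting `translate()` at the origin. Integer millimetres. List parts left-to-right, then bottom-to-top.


cube([150, 150, 1300]);
translate([150, 0, 150]) cube([200, 150, 150]);
translate([150, 0, 300]) cube([200, 150, 150]);
translate([150, 0, 450]) cube([200, 150, 150]);
translate([150, 0, 600]) cube([200, 150, 150]);
translate([150, 0, 750]) cube([200, 150, 150]);
translate([150, 0, 900]) cube([200, 150, 150]);
translate([350, 0, 0]) cube([150, 150, 1300]);
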